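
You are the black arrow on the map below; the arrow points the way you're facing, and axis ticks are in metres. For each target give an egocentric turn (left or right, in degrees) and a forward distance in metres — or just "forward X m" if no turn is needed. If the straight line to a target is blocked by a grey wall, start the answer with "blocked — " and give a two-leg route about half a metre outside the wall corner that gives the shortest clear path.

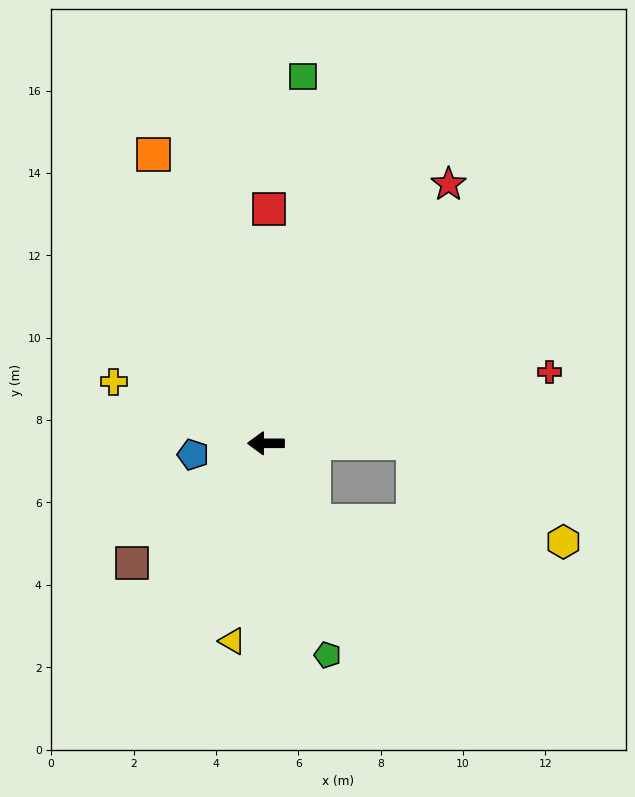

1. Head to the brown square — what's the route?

turn left 42°, forward 4.4 m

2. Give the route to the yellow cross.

turn right 22°, forward 4.0 m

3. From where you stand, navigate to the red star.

turn right 125°, forward 7.7 m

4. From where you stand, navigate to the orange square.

turn right 69°, forward 7.5 m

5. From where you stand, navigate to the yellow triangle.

turn left 80°, forward 4.9 m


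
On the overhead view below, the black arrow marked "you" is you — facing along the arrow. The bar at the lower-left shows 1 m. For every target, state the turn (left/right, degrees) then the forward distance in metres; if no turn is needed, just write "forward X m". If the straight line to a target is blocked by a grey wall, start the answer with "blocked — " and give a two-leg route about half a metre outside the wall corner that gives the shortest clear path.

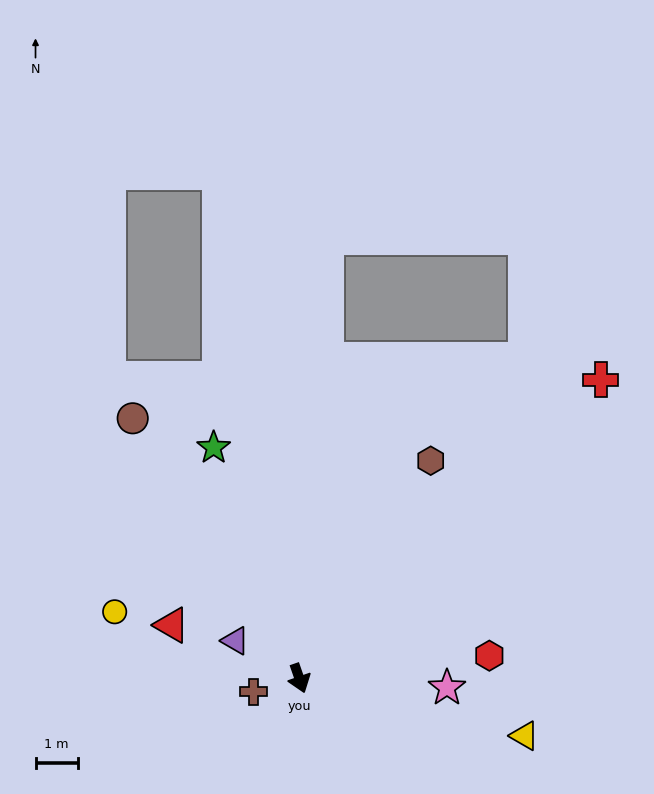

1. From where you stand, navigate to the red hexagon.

turn left 78°, forward 4.5 m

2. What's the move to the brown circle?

turn right 166°, forward 7.3 m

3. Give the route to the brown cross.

turn right 93°, forward 1.1 m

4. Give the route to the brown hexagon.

turn left 130°, forward 6.0 m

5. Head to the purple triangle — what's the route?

turn right 139°, forward 1.8 m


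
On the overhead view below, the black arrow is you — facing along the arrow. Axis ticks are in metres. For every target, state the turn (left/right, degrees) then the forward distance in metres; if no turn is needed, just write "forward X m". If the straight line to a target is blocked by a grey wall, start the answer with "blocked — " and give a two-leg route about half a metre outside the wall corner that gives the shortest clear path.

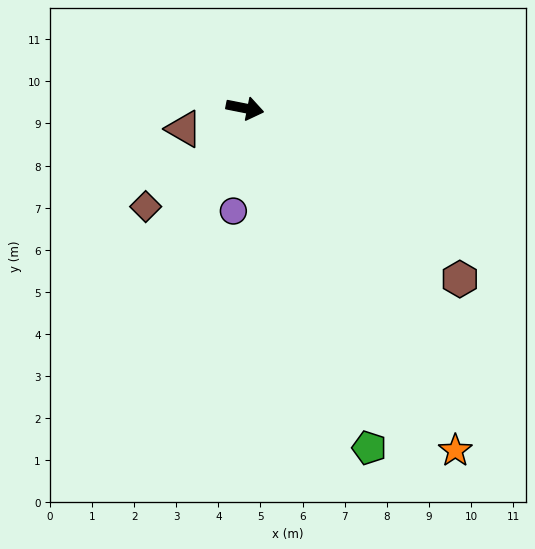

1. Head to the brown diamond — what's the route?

turn right 124°, forward 3.3 m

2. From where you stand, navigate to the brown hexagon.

turn right 27°, forward 6.5 m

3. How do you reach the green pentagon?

turn right 59°, forward 8.6 m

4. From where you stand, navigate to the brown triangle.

turn right 150°, forward 1.5 m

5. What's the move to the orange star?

turn right 47°, forward 9.5 m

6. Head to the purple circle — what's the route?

turn right 85°, forward 2.5 m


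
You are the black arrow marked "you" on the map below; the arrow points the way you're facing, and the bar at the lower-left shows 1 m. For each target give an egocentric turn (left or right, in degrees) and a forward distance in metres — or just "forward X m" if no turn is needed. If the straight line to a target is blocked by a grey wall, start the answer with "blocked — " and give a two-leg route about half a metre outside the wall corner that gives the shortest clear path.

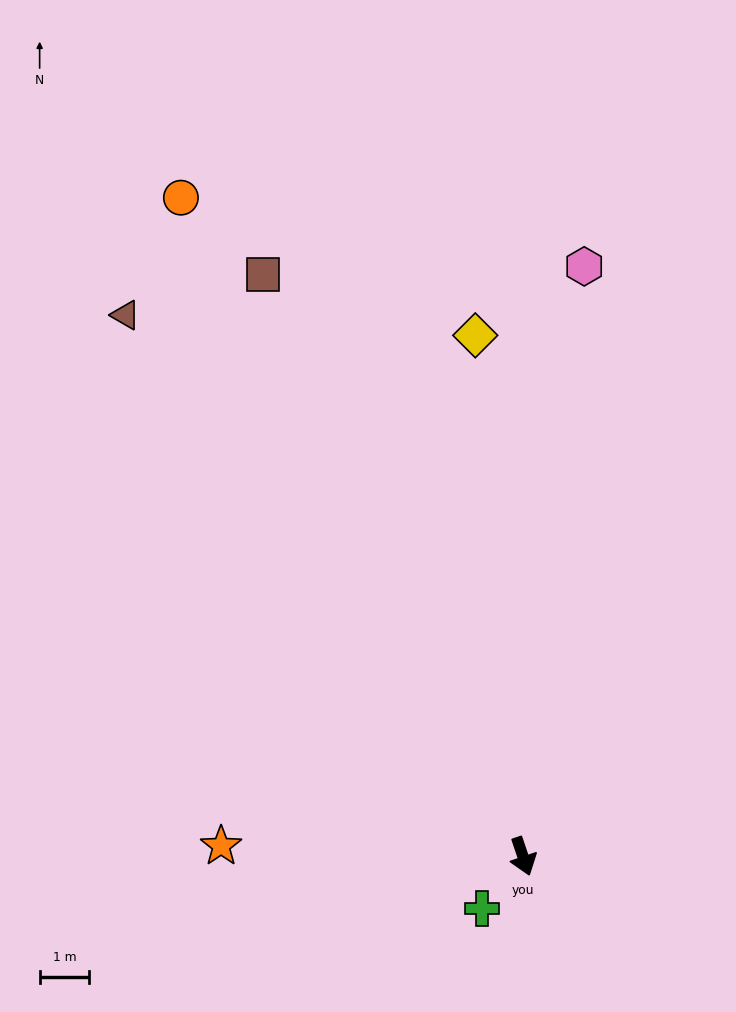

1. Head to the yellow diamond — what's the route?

turn left 167°, forward 10.5 m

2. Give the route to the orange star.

turn right 111°, forward 6.1 m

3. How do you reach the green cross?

turn right 57°, forward 1.3 m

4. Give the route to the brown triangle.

turn right 162°, forward 13.5 m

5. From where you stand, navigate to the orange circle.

turn right 171°, forward 14.9 m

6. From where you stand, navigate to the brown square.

turn right 175°, forward 12.8 m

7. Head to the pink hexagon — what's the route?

turn left 155°, forward 11.9 m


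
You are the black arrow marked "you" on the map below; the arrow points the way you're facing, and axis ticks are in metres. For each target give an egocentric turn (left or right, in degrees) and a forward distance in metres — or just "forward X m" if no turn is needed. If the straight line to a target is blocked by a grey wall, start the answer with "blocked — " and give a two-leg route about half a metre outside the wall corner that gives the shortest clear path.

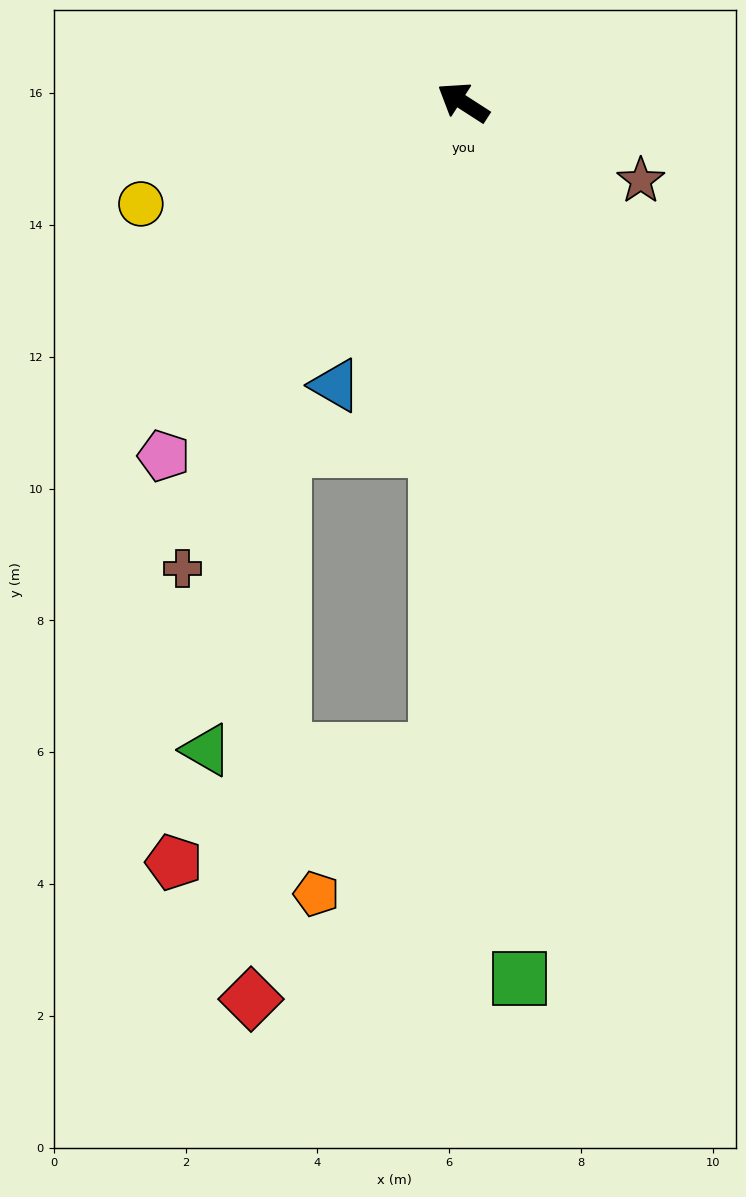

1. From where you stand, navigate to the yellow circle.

turn left 50°, forward 5.1 m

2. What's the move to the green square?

turn left 127°, forward 13.3 m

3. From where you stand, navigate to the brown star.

turn right 171°, forward 2.9 m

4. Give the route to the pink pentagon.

turn left 83°, forward 7.0 m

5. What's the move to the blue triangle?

turn left 99°, forward 4.7 m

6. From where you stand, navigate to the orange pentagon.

blocked — turn left 120°, forward 9.8 m, then turn right 37°, forward 2.8 m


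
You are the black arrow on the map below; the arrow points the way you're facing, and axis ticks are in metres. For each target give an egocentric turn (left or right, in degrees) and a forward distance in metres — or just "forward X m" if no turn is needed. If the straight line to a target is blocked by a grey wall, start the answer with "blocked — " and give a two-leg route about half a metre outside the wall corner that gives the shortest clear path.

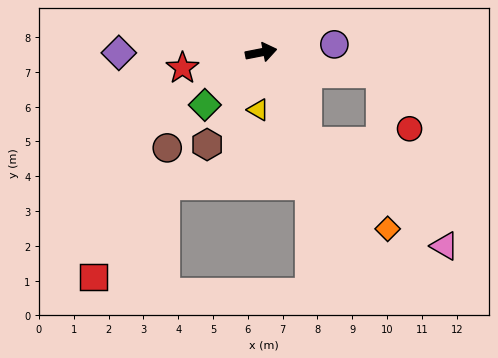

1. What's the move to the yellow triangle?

turn right 104°, forward 1.7 m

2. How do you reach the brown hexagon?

turn right 131°, forward 3.1 m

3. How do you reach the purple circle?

turn right 5°, forward 2.1 m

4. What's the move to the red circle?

blocked — turn right 21°, forward 3.5 m, then turn right 52°, forward 1.8 m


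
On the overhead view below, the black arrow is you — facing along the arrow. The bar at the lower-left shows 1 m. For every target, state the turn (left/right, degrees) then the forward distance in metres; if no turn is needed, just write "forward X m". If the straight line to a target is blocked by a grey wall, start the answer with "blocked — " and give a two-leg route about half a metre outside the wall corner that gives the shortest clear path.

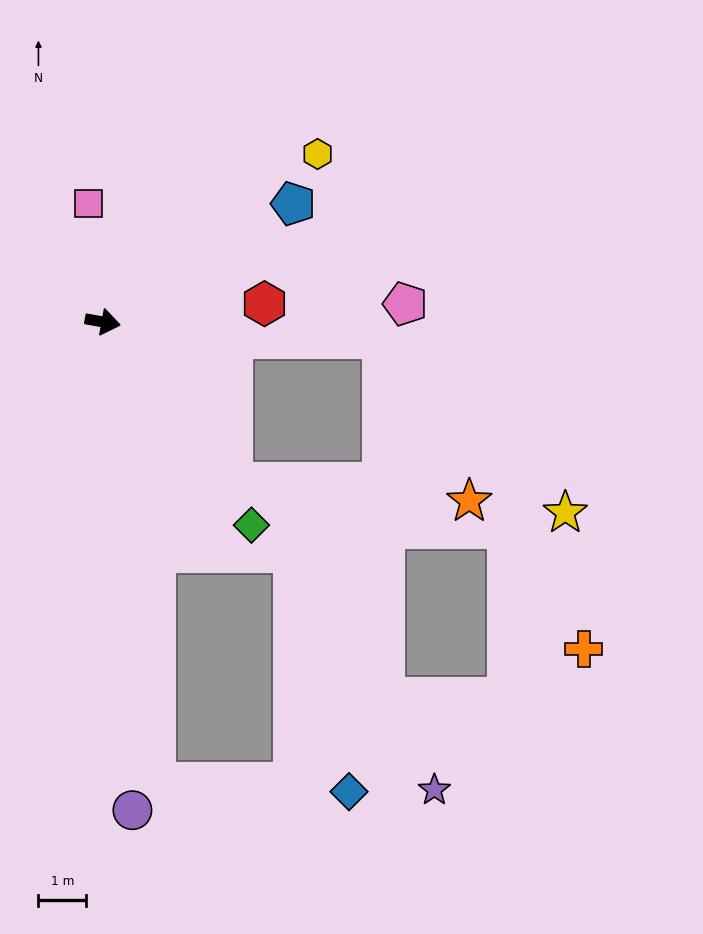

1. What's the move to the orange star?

blocked — turn right 41°, forward 4.3 m, then turn left 47°, forward 5.0 m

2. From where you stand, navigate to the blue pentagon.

turn left 42°, forward 4.7 m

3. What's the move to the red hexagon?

turn left 17°, forward 3.4 m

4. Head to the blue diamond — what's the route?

blocked — turn right 73°, forward 9.7 m, then turn left 81°, forward 4.1 m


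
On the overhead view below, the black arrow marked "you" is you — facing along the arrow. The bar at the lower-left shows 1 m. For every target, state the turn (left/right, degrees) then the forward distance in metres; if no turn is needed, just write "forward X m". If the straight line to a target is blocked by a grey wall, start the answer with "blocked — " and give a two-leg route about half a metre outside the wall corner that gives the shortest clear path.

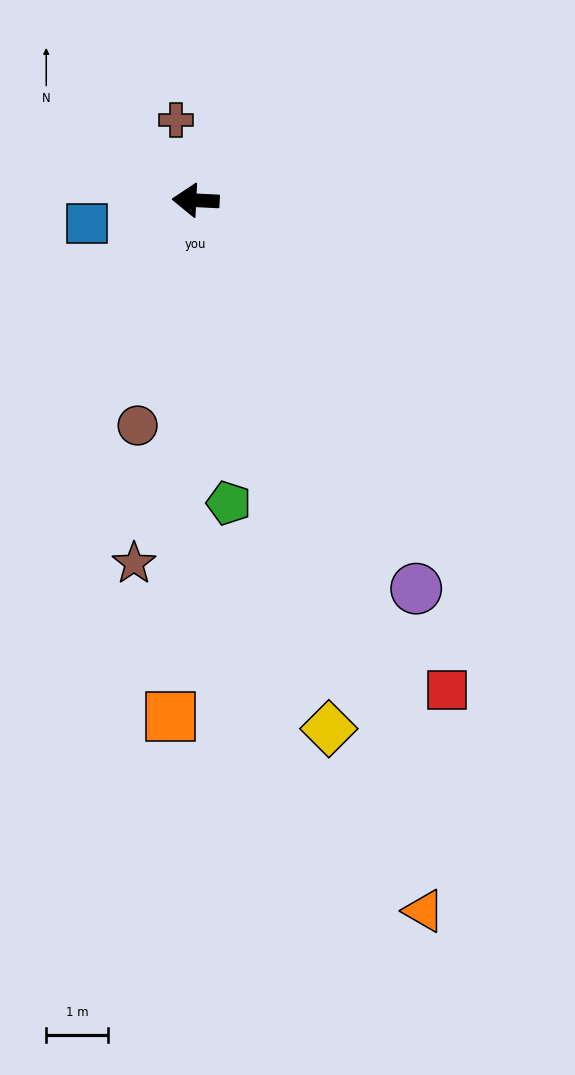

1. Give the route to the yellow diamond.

turn left 107°, forward 8.8 m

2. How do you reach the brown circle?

turn left 78°, forward 3.8 m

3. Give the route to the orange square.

turn left 90°, forward 8.4 m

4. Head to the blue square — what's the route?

turn left 15°, forward 1.8 m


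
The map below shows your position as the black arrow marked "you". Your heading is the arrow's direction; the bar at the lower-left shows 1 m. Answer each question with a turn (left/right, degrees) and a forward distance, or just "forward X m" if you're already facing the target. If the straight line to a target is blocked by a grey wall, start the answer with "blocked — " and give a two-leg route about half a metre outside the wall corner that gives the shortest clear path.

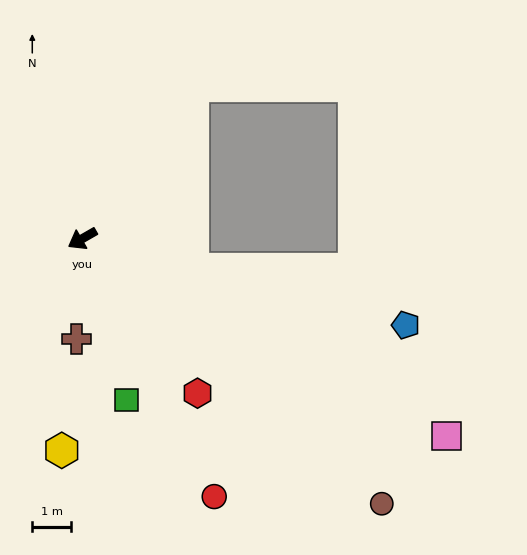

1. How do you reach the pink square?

turn left 122°, forward 10.8 m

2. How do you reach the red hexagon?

turn left 97°, forward 5.0 m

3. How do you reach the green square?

turn left 75°, forward 4.3 m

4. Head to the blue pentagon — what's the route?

turn left 135°, forward 8.7 m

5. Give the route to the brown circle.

turn left 109°, forward 10.4 m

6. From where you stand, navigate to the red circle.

turn left 87°, forward 7.5 m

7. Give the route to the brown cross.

turn left 57°, forward 2.6 m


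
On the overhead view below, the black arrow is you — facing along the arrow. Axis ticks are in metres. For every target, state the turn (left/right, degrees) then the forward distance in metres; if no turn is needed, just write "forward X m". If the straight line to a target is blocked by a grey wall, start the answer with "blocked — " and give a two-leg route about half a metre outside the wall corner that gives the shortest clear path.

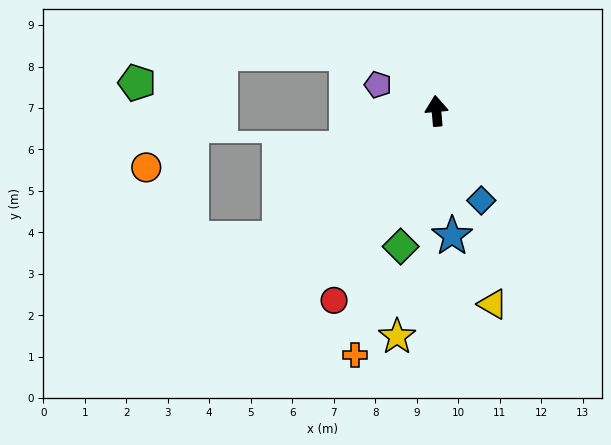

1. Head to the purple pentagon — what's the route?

turn left 61°, forward 1.5 m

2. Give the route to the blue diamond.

turn right 158°, forward 2.4 m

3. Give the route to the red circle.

turn left 147°, forward 5.2 m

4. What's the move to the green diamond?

turn left 160°, forward 3.4 m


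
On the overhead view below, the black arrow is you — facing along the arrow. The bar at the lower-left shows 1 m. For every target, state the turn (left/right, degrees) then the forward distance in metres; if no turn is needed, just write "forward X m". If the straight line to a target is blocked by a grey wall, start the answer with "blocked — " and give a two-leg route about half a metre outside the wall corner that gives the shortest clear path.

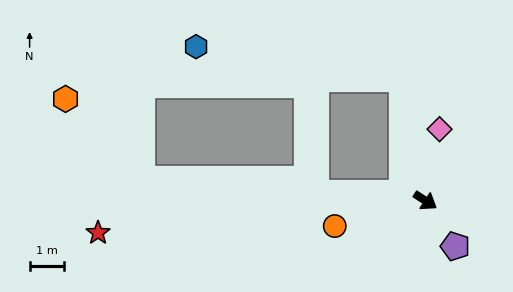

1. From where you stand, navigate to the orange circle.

turn right 131°, forward 2.8 m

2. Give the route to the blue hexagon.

blocked — turn left 133°, forward 3.7 m, then turn left 72°, forward 6.1 m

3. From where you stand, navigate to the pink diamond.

turn left 112°, forward 2.1 m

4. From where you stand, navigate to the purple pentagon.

turn right 24°, forward 1.6 m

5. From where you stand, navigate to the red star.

turn right 141°, forward 9.6 m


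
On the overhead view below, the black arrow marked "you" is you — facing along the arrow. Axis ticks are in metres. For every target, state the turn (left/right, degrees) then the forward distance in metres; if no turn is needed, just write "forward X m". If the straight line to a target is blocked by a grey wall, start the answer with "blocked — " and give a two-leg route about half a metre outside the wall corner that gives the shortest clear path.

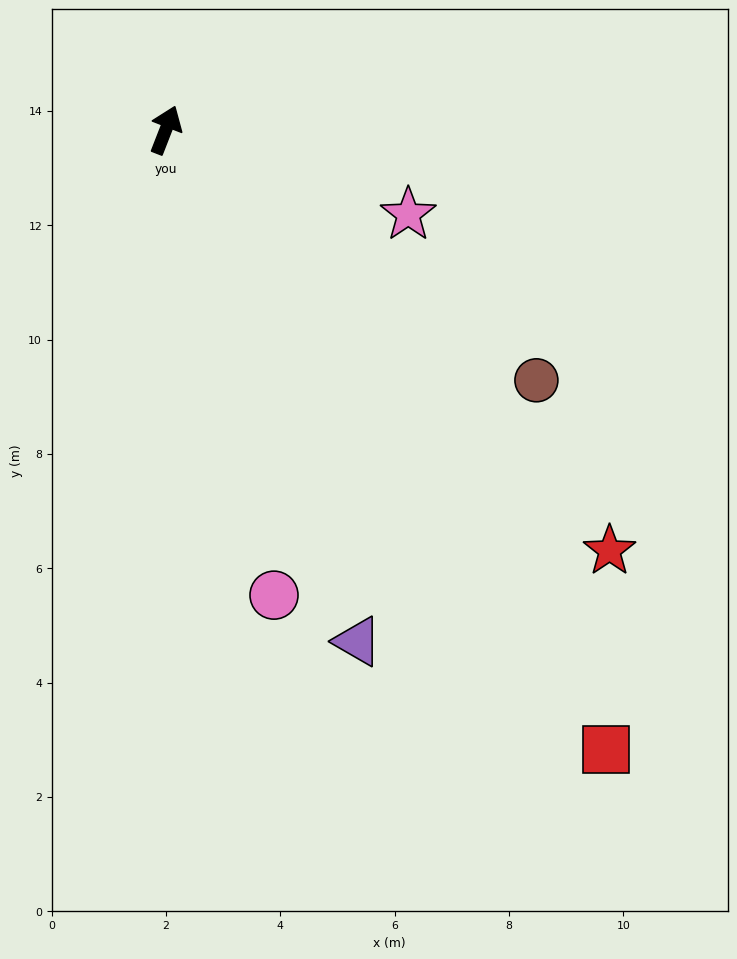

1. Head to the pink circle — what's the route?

turn right 146°, forward 8.4 m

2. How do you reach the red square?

turn right 123°, forward 13.3 m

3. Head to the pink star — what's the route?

turn right 88°, forward 4.5 m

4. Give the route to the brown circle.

turn right 103°, forward 7.8 m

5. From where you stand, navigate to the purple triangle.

turn right 138°, forward 9.6 m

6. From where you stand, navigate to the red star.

turn right 112°, forward 10.7 m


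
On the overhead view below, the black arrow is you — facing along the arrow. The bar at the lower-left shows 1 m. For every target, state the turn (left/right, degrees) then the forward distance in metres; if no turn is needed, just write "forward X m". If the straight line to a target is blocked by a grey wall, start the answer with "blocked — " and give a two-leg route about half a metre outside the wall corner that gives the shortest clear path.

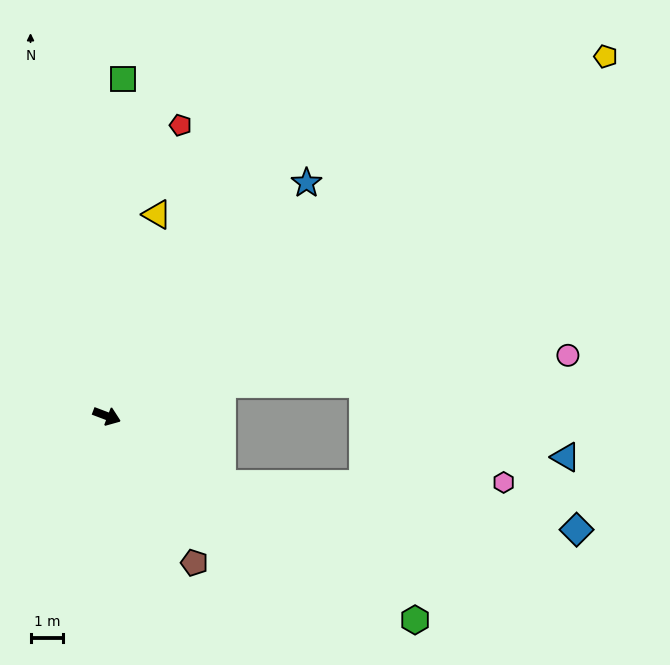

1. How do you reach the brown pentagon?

turn right 38°, forward 5.2 m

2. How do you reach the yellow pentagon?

turn left 57°, forward 18.9 m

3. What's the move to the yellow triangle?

turn left 97°, forward 6.4 m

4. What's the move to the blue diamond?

blocked — turn right 10°, forward 4.1 m, then turn left 23°, forward 11.0 m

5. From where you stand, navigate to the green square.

turn left 108°, forward 10.4 m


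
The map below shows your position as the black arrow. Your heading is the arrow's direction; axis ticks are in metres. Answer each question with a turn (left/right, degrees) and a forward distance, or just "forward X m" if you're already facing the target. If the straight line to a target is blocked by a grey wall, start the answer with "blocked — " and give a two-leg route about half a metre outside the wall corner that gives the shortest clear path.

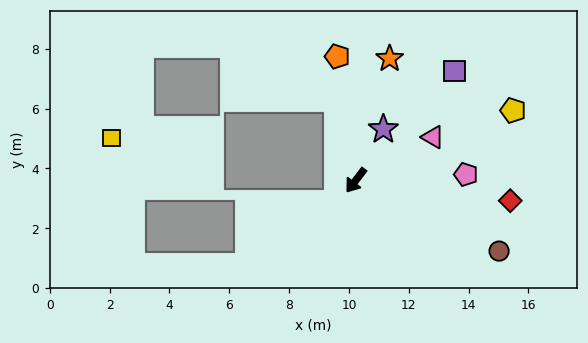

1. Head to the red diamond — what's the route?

turn left 120°, forward 5.2 m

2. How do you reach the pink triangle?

turn left 157°, forward 3.0 m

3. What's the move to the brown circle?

turn left 101°, forward 5.3 m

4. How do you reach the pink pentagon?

turn left 130°, forward 3.7 m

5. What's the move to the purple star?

turn right 171°, forward 1.9 m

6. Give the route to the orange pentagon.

turn right 134°, forward 4.2 m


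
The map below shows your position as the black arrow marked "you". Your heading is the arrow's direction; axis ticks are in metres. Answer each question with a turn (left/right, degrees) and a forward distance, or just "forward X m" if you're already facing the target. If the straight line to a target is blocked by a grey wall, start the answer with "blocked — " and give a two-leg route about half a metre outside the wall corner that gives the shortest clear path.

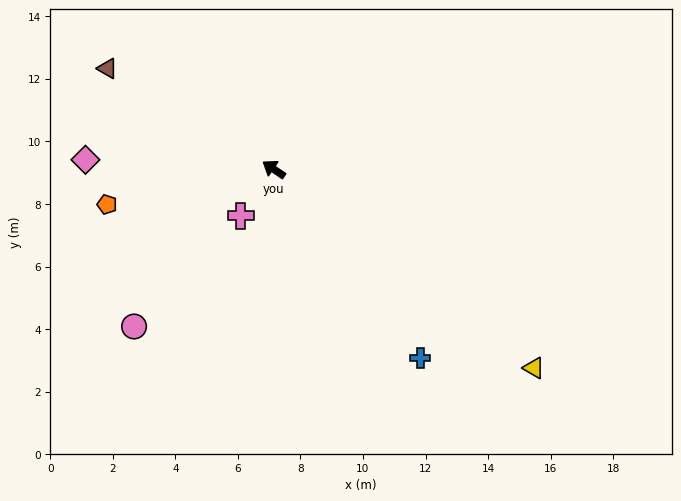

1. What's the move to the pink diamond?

turn left 31°, forward 6.0 m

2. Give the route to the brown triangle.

turn left 3°, forward 6.2 m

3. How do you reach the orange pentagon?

turn left 46°, forward 5.4 m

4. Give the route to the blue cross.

turn left 162°, forward 7.6 m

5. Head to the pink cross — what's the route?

turn left 89°, forward 1.8 m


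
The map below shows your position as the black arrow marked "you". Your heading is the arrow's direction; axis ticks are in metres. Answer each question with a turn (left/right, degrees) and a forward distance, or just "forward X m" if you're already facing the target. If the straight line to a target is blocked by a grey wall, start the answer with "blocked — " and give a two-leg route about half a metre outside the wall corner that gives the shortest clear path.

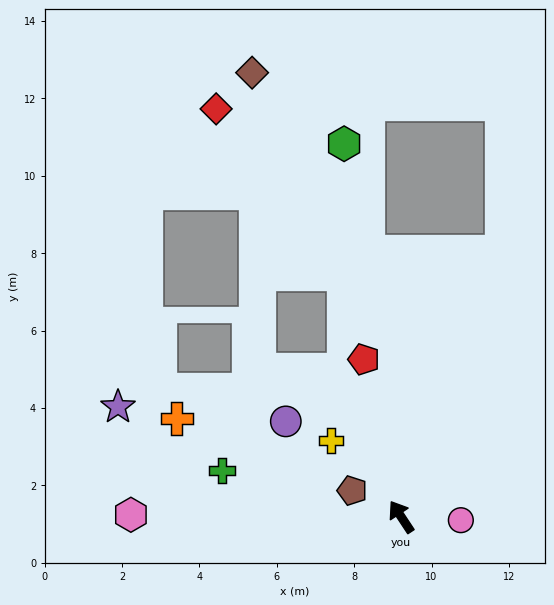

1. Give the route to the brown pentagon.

turn left 28°, forward 1.4 m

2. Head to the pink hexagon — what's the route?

turn left 56°, forward 7.0 m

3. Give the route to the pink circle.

turn right 127°, forward 1.5 m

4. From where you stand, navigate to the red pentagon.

turn right 20°, forward 4.2 m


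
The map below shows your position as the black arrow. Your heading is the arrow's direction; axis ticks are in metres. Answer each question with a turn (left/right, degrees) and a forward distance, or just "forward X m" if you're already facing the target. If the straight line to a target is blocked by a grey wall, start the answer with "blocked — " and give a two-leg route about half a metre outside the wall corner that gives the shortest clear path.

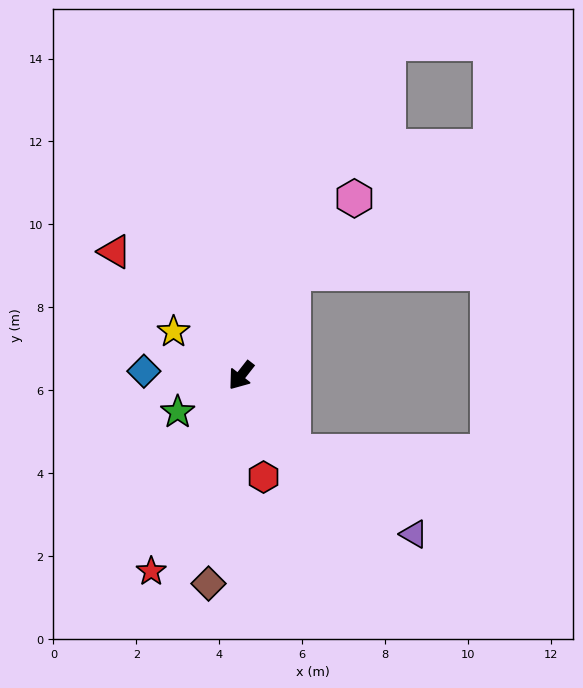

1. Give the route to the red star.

turn left 13°, forward 5.2 m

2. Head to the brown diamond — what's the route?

turn left 29°, forward 5.1 m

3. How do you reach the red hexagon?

turn left 51°, forward 2.5 m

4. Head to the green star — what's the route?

turn right 22°, forward 1.8 m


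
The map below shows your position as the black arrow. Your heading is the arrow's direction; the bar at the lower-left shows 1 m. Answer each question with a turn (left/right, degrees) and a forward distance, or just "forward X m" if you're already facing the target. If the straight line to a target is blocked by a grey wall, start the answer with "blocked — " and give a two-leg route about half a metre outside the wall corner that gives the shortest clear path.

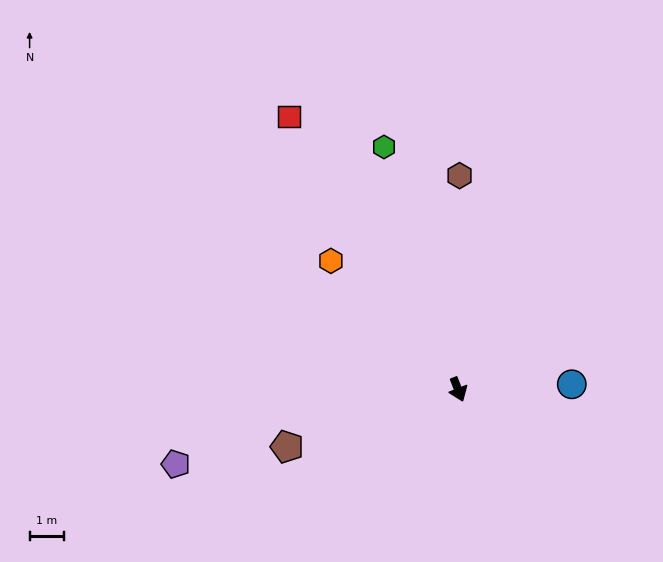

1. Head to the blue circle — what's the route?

turn left 71°, forward 3.3 m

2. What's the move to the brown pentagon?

turn right 93°, forward 5.2 m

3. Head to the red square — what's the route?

turn right 170°, forward 9.3 m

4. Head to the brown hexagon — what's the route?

turn left 158°, forward 6.2 m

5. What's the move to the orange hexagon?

turn right 157°, forward 5.2 m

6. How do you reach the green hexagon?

turn left 176°, forward 7.3 m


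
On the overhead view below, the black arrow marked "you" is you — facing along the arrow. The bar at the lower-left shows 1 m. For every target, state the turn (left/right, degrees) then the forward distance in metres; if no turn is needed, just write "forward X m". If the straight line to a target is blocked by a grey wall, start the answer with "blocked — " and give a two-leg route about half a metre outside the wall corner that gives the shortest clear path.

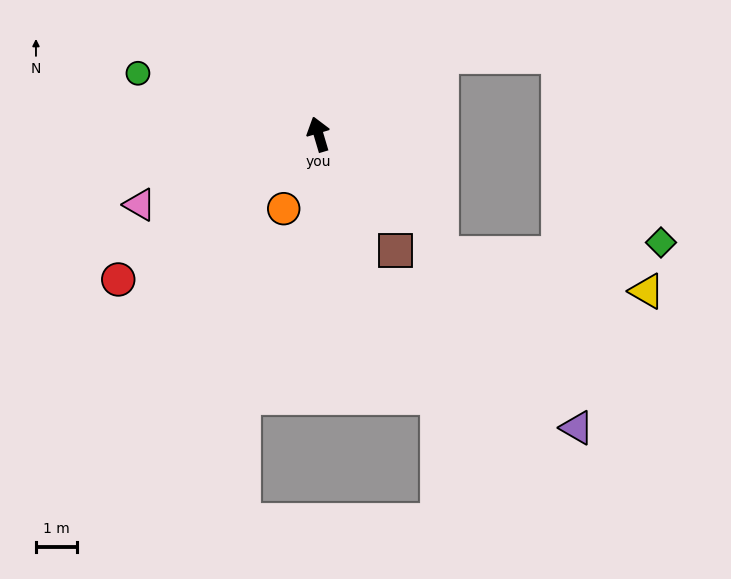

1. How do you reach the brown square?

turn right 163°, forward 3.4 m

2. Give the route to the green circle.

turn left 55°, forward 4.6 m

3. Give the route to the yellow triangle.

blocked — turn right 150°, forward 4.1 m, then turn left 33°, forward 5.0 m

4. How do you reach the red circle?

turn left 109°, forward 6.0 m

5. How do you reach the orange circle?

turn left 138°, forward 2.0 m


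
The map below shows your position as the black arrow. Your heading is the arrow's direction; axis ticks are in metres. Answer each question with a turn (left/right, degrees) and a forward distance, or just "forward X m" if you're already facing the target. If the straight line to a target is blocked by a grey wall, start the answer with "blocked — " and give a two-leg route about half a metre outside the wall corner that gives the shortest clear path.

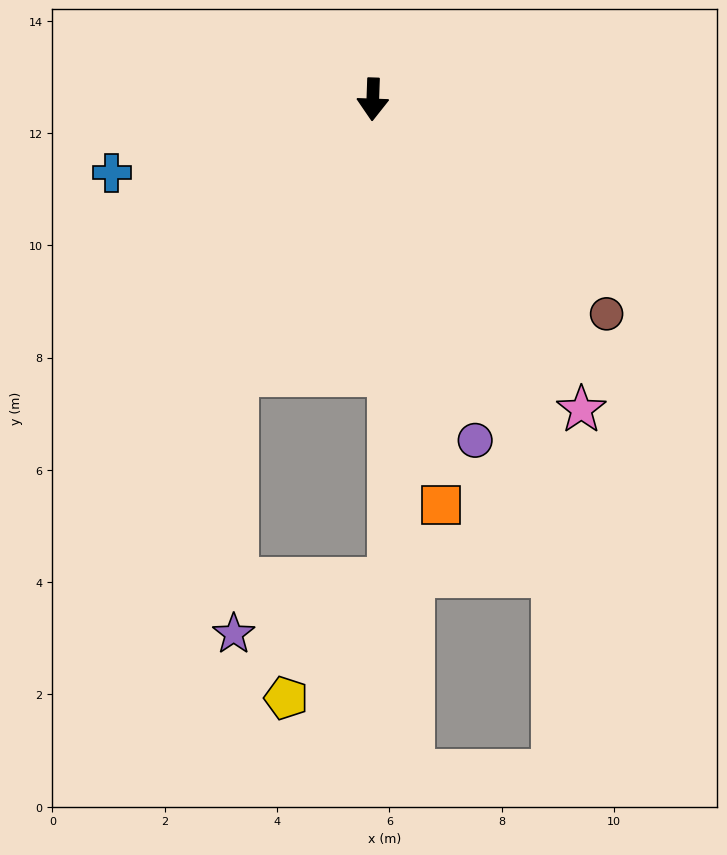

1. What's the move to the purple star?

blocked — turn right 25°, forward 5.5 m, then turn left 27°, forward 4.7 m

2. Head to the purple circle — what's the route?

turn left 19°, forward 6.3 m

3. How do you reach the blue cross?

turn right 72°, forward 4.8 m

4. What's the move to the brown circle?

turn left 49°, forward 5.6 m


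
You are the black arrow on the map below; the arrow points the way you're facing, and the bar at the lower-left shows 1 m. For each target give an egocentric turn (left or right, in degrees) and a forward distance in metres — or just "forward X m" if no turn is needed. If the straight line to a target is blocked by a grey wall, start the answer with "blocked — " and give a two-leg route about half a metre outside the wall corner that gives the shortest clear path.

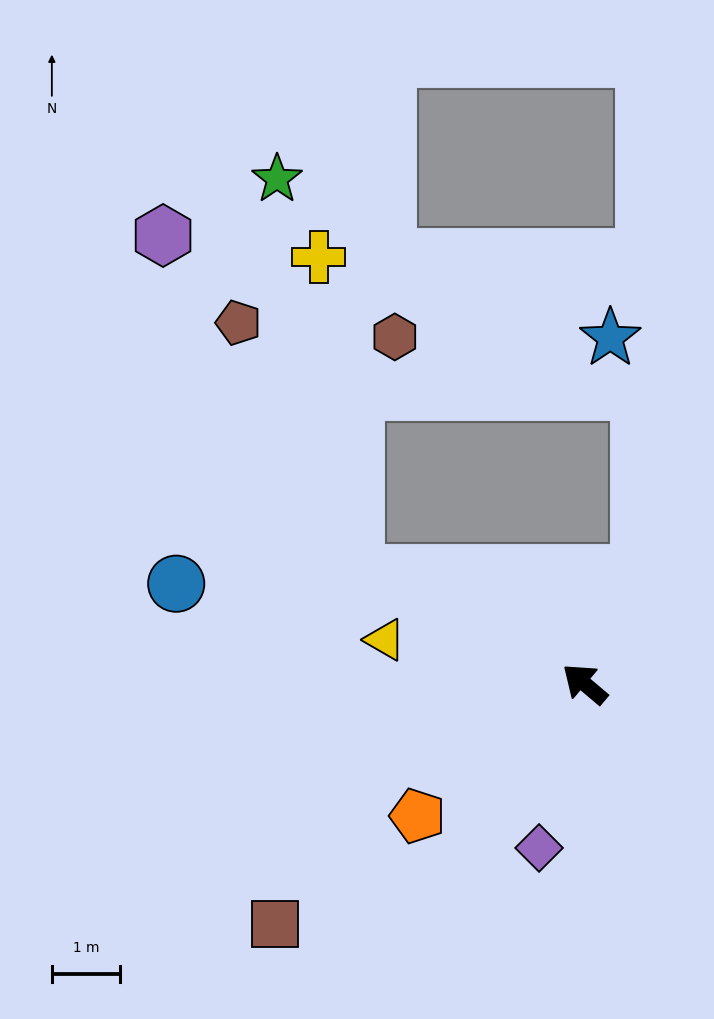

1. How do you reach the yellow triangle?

turn left 28°, forward 3.0 m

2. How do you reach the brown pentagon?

blocked — turn left 15°, forward 3.7 m, then turn right 40°, forward 4.1 m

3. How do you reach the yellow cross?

blocked — turn left 15°, forward 3.7 m, then turn right 58°, forward 4.7 m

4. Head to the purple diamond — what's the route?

turn left 115°, forward 2.5 m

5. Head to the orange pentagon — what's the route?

turn left 79°, forward 3.1 m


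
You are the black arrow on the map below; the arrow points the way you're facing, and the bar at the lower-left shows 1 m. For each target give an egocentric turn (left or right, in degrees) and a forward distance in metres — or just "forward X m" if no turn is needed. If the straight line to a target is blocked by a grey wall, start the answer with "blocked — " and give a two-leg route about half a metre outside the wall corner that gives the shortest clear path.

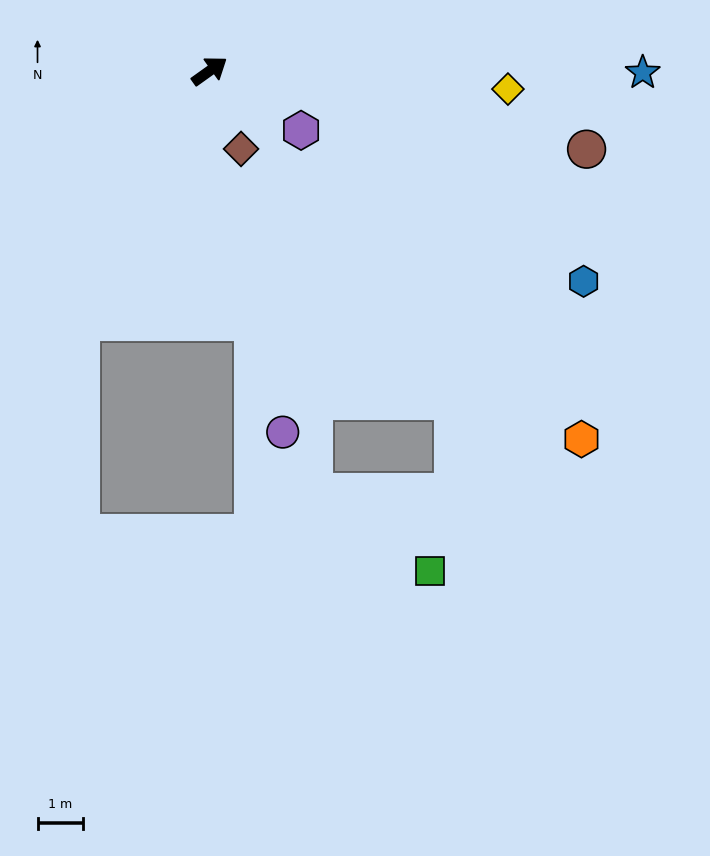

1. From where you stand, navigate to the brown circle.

turn right 47°, forward 8.4 m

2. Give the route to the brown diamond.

turn right 104°, forward 1.8 m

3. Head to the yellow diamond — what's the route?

turn right 39°, forward 6.5 m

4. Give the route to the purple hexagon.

turn right 69°, forward 2.4 m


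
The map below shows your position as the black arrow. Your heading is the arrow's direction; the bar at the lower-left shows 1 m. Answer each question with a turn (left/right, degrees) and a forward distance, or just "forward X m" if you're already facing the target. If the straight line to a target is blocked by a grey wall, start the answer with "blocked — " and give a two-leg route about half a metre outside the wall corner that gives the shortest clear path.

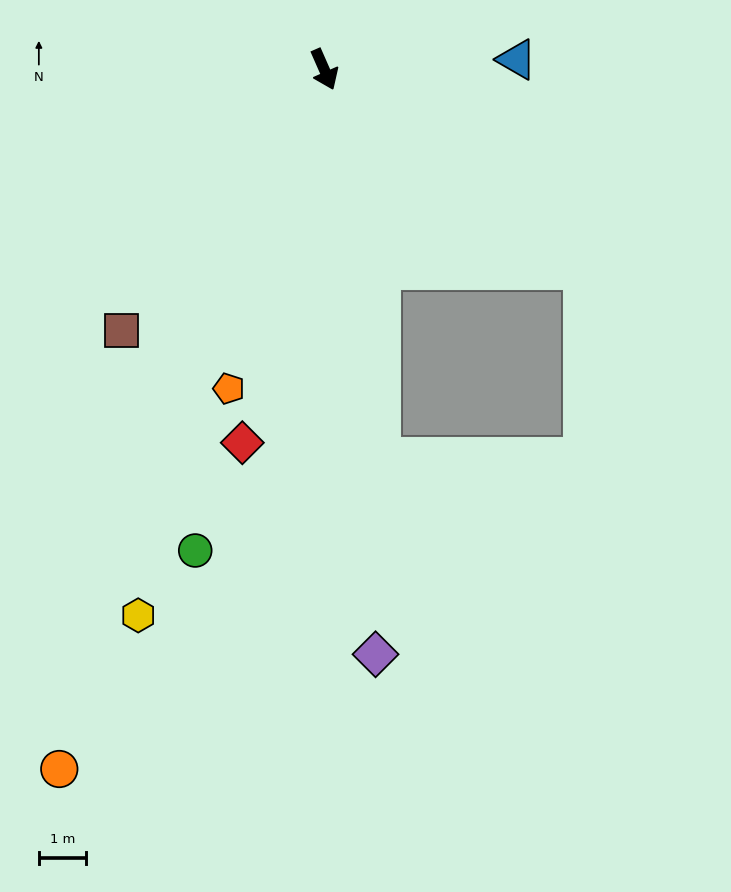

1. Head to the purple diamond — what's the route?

turn right 19°, forward 12.4 m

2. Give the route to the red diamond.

turn right 36°, forward 8.1 m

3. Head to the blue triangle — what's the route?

turn left 69°, forward 4.1 m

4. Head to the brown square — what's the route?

turn right 62°, forward 7.0 m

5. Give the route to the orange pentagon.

turn right 40°, forward 7.0 m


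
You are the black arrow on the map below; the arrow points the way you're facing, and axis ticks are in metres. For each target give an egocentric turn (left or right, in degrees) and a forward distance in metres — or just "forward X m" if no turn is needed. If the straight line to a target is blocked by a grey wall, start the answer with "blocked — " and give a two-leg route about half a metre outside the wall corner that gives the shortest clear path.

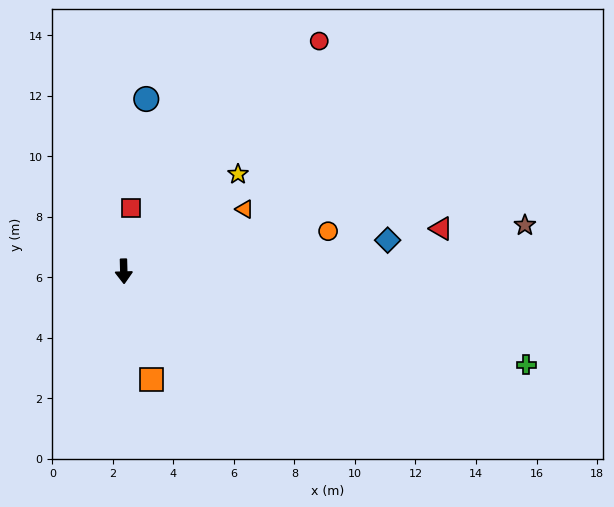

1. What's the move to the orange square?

turn left 13°, forward 3.7 m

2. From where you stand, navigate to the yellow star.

turn left 129°, forward 5.0 m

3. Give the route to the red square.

turn left 172°, forward 2.1 m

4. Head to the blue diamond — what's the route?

turn left 95°, forward 8.8 m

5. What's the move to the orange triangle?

turn left 116°, forward 4.5 m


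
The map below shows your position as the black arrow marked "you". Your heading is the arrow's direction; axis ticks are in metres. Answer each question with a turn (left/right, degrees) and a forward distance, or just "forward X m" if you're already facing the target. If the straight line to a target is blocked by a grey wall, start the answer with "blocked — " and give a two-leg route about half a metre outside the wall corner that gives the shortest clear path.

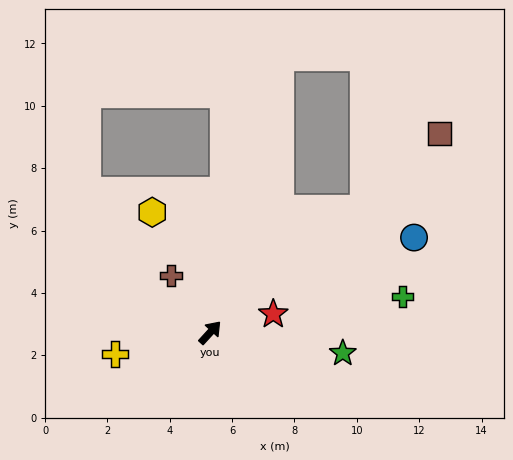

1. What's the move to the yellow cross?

turn left 145°, forward 3.1 m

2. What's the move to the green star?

turn right 56°, forward 4.3 m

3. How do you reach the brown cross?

turn left 77°, forward 2.2 m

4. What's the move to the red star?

turn right 31°, forward 2.1 m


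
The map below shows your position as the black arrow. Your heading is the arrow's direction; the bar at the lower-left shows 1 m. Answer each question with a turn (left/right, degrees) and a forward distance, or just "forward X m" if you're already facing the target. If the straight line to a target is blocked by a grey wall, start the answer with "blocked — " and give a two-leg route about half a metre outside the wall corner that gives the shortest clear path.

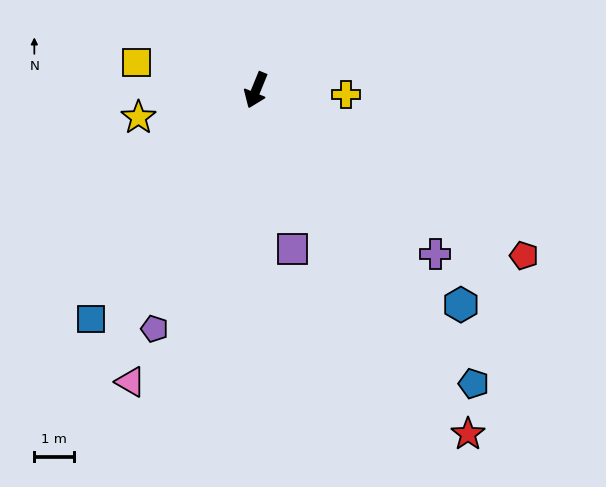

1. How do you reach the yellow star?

turn right 55°, forward 3.1 m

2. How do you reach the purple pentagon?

forward 6.6 m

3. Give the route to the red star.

turn left 54°, forward 10.3 m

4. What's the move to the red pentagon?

turn left 81°, forward 8.0 m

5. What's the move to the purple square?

turn left 35°, forward 4.1 m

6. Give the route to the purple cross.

turn left 70°, forward 6.2 m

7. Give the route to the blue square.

turn right 14°, forward 7.2 m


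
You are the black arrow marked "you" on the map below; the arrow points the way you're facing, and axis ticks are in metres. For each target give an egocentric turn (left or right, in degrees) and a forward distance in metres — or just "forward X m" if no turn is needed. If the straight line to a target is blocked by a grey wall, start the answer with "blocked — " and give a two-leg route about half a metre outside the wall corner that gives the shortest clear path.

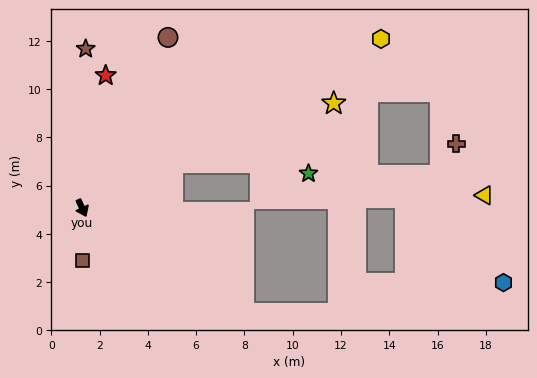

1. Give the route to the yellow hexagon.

turn left 94°, forward 14.2 m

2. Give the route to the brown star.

turn left 154°, forward 6.6 m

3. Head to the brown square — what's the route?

turn right 25°, forward 2.2 m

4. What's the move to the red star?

turn left 145°, forward 5.6 m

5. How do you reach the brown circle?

turn left 128°, forward 7.9 m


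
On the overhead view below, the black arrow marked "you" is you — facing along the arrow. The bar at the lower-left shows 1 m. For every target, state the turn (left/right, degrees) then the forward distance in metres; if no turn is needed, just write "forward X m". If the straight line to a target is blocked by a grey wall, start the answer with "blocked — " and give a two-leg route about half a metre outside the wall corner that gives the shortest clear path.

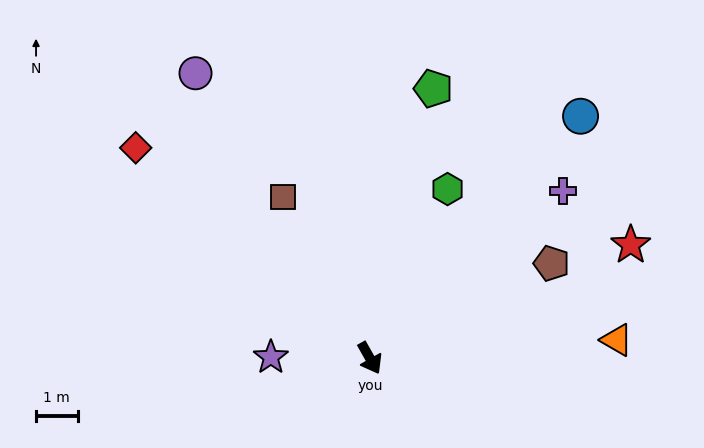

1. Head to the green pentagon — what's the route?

turn left 137°, forward 6.7 m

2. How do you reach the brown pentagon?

turn left 88°, forward 4.9 m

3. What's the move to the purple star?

turn right 120°, forward 2.4 m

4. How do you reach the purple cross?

turn left 101°, forward 6.1 m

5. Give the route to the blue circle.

turn left 110°, forward 7.7 m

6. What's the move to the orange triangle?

turn left 65°, forward 5.9 m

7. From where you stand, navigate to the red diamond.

turn right 161°, forward 7.6 m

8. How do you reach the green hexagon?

turn left 126°, forward 4.5 m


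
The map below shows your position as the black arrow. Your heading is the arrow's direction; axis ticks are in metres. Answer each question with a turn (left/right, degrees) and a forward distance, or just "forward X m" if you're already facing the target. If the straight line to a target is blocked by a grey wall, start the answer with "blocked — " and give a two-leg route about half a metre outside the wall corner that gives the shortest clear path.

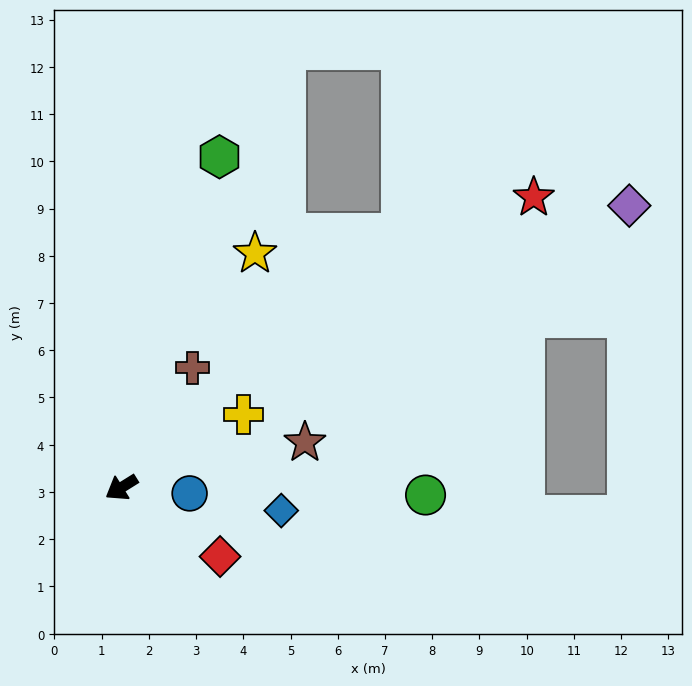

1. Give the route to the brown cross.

turn right 153°, forward 3.0 m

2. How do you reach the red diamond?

turn left 113°, forward 2.5 m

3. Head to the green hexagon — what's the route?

turn right 138°, forward 7.3 m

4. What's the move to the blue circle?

turn left 143°, forward 1.4 m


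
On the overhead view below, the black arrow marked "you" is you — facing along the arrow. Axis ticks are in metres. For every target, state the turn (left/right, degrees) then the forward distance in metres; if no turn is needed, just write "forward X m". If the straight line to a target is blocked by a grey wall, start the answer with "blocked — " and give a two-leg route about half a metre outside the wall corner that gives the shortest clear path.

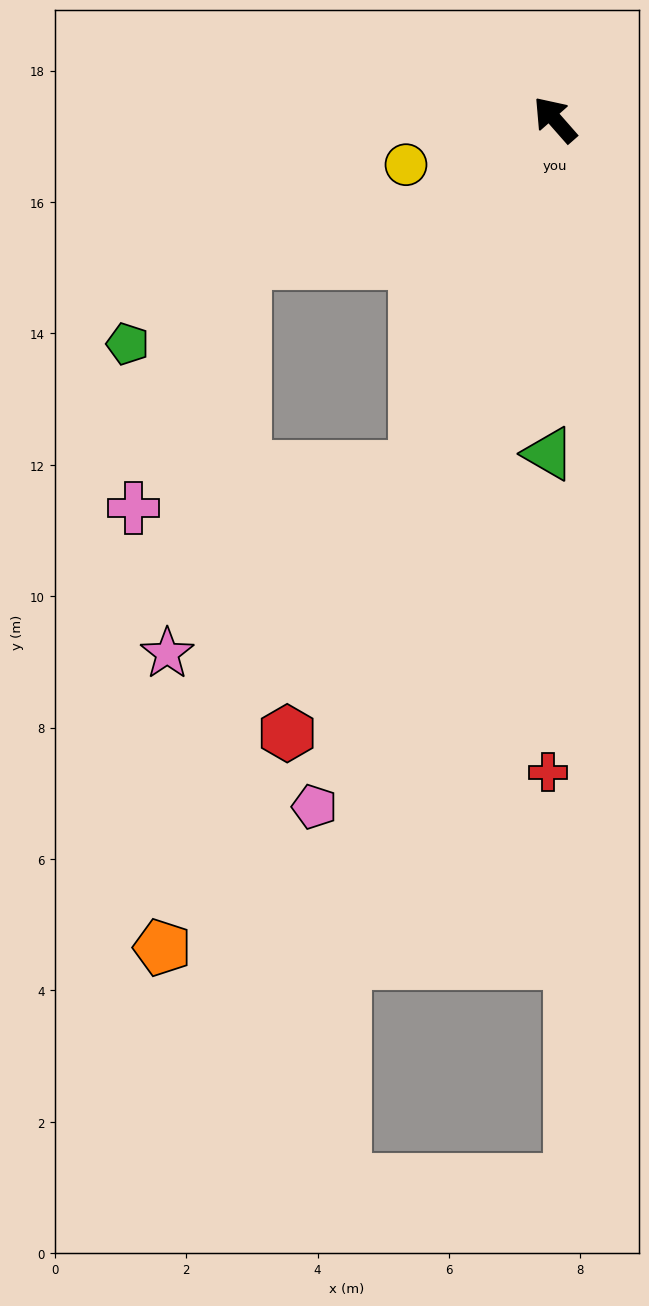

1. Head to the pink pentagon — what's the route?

turn left 119°, forward 11.1 m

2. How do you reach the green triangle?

turn left 138°, forward 5.1 m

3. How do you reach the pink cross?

blocked — turn left 117°, forward 5.7 m, then turn right 60°, forward 4.4 m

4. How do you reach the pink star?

blocked — turn left 117°, forward 5.7 m, then turn right 32°, forward 4.7 m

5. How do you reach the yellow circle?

turn left 66°, forward 2.4 m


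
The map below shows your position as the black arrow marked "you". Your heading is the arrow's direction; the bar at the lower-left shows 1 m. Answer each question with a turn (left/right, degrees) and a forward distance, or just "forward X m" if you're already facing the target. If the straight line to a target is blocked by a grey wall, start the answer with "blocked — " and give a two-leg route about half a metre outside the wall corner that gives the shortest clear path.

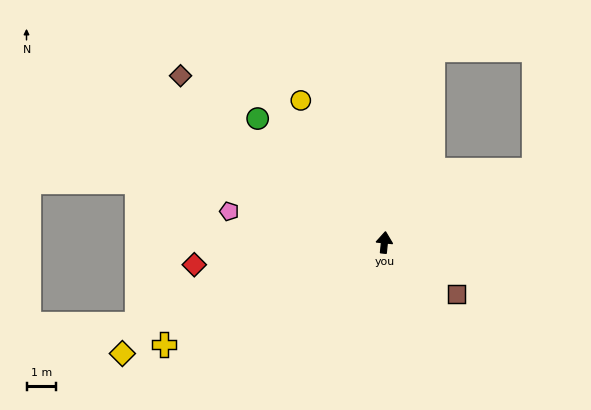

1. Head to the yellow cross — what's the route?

turn left 121°, forward 8.3 m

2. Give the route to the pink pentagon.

turn left 84°, forward 5.4 m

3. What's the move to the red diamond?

turn left 102°, forward 6.5 m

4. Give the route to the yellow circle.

turn left 36°, forward 5.6 m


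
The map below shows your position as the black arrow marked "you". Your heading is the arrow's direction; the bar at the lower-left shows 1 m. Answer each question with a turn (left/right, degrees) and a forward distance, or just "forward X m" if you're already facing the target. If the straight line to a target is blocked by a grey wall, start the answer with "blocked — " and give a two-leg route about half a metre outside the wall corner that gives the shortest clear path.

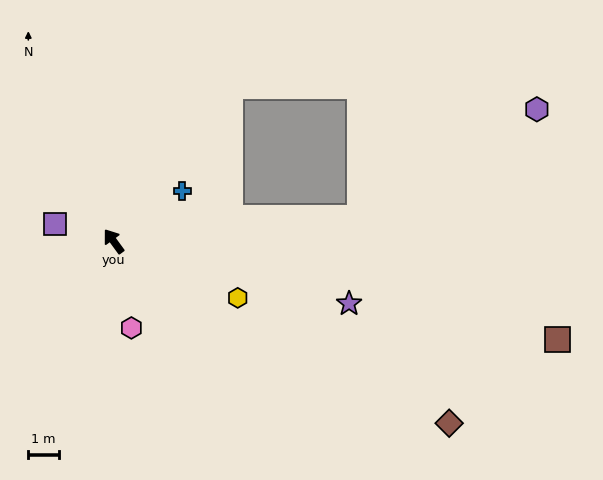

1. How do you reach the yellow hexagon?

turn right 151°, forward 4.5 m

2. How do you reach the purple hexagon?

blocked — turn right 121°, forward 8.2 m, then turn left 26°, forward 6.9 m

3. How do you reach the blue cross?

turn right 90°, forward 2.8 m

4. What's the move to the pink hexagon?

turn left 155°, forward 2.9 m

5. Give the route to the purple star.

turn right 141°, forward 8.1 m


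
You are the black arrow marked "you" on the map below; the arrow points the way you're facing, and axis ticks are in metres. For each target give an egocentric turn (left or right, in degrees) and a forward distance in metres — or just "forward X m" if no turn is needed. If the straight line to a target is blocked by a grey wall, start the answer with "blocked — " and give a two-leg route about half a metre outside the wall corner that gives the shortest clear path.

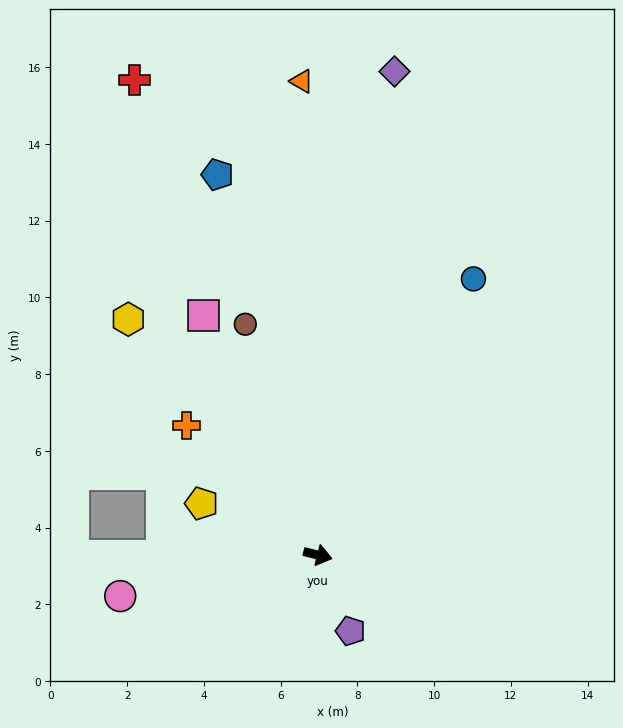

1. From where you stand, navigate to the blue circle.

turn left 75°, forward 8.3 m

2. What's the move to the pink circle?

turn right 154°, forward 5.3 m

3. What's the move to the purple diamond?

turn left 95°, forward 12.8 m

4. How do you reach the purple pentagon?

turn right 53°, forward 2.2 m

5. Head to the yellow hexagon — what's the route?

turn left 143°, forward 7.9 m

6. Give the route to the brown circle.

turn left 122°, forward 6.3 m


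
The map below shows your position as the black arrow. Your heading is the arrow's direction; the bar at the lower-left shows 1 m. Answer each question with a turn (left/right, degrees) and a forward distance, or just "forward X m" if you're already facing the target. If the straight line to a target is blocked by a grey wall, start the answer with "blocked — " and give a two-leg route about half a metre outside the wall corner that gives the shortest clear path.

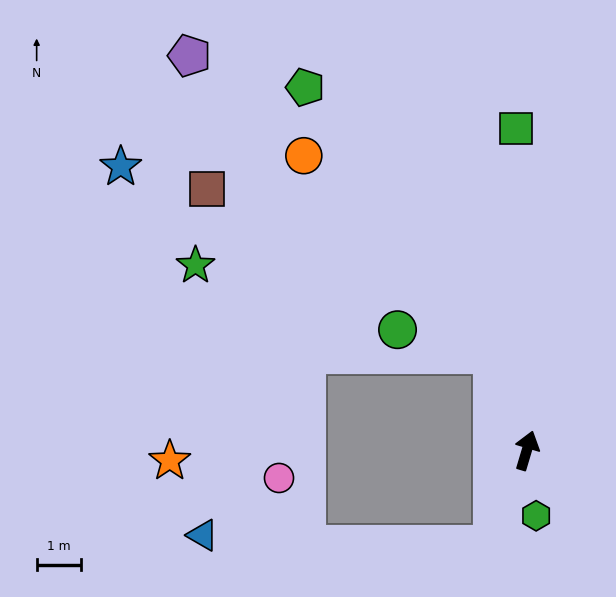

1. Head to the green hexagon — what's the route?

turn right 155°, forward 1.5 m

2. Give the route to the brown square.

blocked — turn left 37°, forward 2.3 m, then turn left 39°, forward 7.4 m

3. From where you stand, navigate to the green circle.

blocked — turn left 37°, forward 2.3 m, then turn left 54°, forward 2.2 m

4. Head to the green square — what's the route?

turn left 19°, forward 7.2 m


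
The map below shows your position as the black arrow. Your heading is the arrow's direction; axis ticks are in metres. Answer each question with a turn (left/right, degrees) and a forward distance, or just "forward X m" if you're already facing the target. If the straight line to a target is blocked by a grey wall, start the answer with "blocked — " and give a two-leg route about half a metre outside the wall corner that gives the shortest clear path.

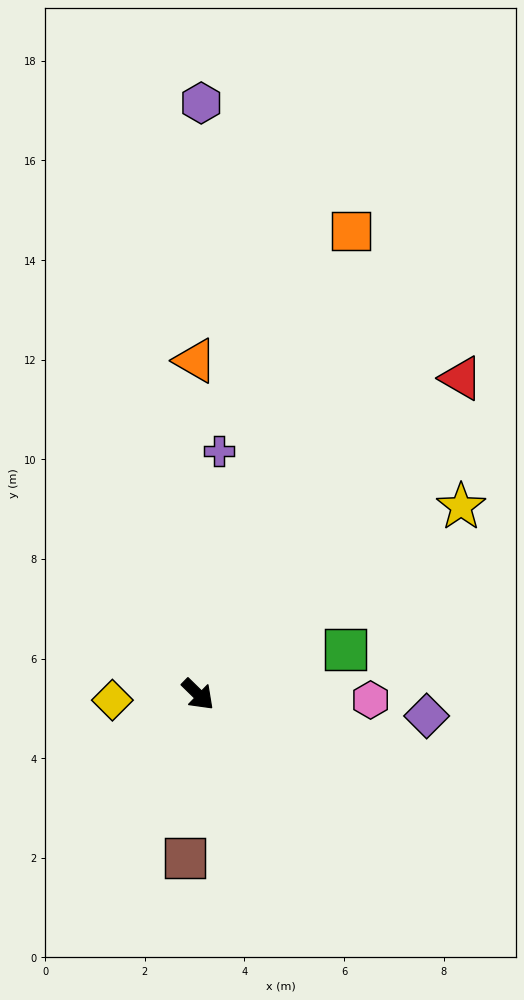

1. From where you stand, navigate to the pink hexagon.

turn left 43°, forward 3.5 m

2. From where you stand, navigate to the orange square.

turn left 116°, forward 9.8 m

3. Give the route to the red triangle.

turn left 95°, forward 8.3 m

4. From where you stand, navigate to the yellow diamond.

turn right 132°, forward 1.7 m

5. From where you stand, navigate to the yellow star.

turn left 80°, forward 6.5 m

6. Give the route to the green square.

turn left 61°, forward 3.1 m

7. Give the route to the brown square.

turn right 50°, forward 3.3 m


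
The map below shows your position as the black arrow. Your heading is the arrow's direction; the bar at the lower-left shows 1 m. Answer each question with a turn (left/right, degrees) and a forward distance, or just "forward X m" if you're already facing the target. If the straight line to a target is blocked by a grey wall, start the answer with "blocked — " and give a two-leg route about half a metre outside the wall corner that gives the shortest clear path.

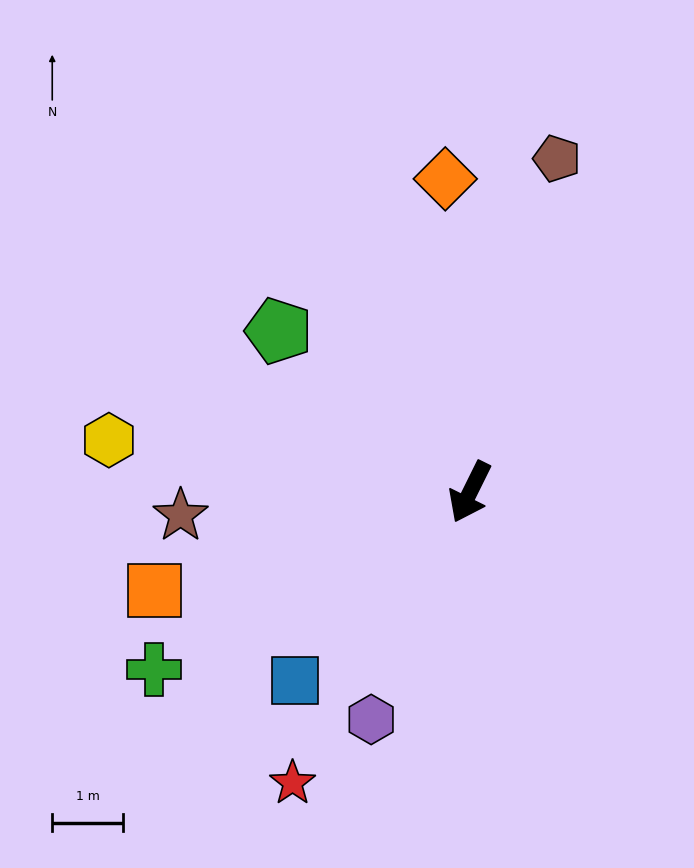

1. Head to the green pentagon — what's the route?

turn right 104°, forward 3.5 m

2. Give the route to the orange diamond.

turn right 149°, forward 4.5 m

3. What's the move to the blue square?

turn right 17°, forward 3.6 m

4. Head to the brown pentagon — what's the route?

turn right 168°, forward 4.9 m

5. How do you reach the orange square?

turn right 46°, forward 4.7 m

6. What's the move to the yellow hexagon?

turn right 72°, forward 5.2 m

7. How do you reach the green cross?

turn right 34°, forward 5.1 m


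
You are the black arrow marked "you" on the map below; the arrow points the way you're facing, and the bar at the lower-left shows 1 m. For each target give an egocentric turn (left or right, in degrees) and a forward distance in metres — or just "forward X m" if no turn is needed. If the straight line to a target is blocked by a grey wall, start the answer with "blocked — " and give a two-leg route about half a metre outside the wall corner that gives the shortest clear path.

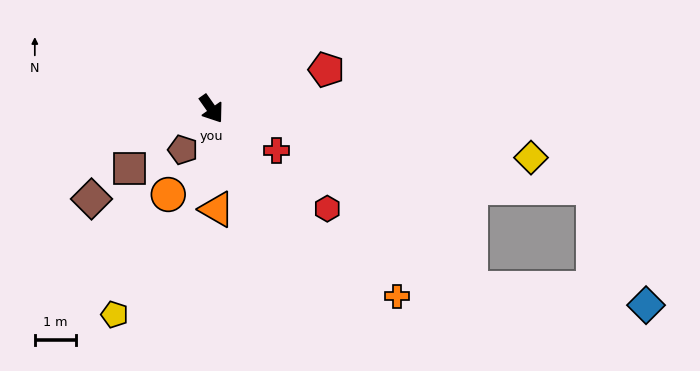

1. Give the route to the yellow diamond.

turn left 46°, forward 7.9 m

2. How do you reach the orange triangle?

turn right 32°, forward 2.5 m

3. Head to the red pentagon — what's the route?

turn left 74°, forward 3.0 m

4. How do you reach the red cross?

turn left 22°, forward 1.9 m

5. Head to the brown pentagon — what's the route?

turn right 70°, forward 1.2 m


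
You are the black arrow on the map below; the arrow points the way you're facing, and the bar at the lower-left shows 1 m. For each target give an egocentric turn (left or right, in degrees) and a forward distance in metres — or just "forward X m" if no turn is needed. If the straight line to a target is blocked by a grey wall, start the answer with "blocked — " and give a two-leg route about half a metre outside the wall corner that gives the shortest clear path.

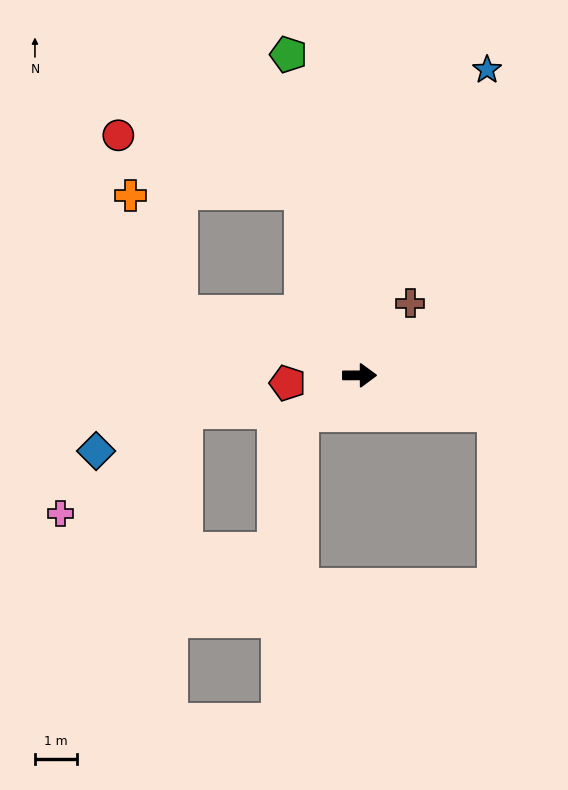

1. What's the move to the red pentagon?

turn right 174°, forward 1.7 m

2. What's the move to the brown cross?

turn left 55°, forward 2.1 m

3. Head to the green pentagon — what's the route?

turn left 102°, forward 7.8 m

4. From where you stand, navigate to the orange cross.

blocked — turn left 161°, forward 4.5 m, then turn right 48°, forward 3.0 m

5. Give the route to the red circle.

blocked — turn left 107°, forward 4.6 m, then turn left 56°, forward 4.6 m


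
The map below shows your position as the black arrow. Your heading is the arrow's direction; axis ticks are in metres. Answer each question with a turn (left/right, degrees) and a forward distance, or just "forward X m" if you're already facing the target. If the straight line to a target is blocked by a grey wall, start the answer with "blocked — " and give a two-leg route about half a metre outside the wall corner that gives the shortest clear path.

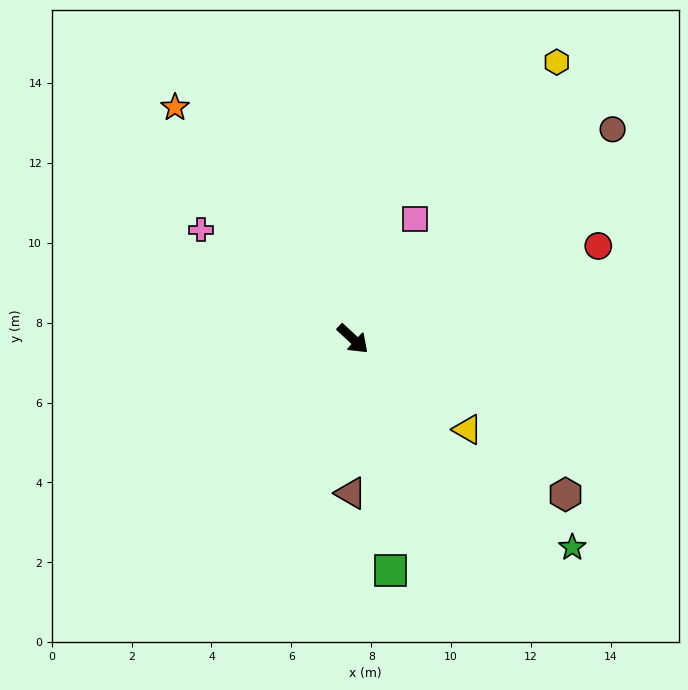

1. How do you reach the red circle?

turn left 64°, forward 6.6 m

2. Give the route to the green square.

turn right 38°, forward 5.9 m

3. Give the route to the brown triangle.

turn right 48°, forward 3.9 m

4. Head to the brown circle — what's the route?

turn left 82°, forward 8.4 m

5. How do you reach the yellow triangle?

turn left 4°, forward 3.7 m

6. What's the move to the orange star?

turn left 170°, forward 7.3 m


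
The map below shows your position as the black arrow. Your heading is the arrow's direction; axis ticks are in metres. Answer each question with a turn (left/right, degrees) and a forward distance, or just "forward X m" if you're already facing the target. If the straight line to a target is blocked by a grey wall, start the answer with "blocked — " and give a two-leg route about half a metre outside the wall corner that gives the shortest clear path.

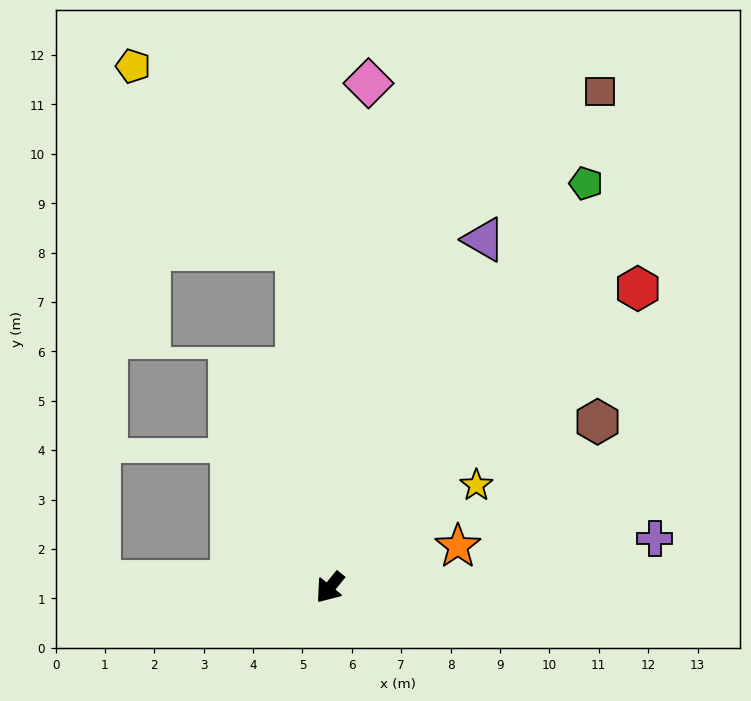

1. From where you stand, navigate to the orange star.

turn left 147°, forward 2.7 m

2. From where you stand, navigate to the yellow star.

turn left 164°, forward 3.6 m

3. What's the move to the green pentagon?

turn right 173°, forward 9.7 m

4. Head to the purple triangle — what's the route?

turn right 165°, forward 7.7 m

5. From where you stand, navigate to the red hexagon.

turn left 173°, forward 8.7 m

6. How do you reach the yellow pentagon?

blocked — turn right 135°, forward 6.9 m, then turn left 36°, forward 5.0 m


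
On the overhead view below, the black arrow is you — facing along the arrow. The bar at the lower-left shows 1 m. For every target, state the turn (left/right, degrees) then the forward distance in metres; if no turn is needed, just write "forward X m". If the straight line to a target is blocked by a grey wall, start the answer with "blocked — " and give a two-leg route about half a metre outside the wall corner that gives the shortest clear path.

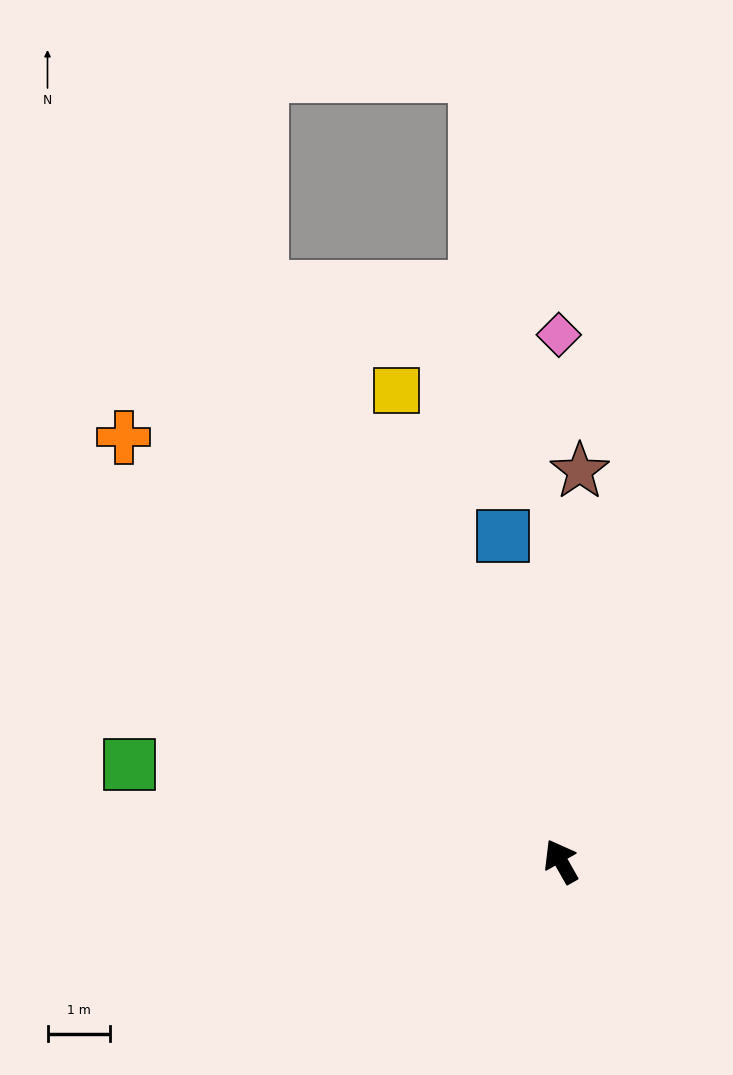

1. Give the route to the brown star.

turn right 32°, forward 6.2 m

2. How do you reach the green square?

turn left 48°, forward 7.1 m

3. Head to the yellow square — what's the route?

turn right 10°, forward 8.0 m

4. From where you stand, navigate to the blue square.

turn right 19°, forward 5.3 m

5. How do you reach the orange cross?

turn left 16°, forward 9.7 m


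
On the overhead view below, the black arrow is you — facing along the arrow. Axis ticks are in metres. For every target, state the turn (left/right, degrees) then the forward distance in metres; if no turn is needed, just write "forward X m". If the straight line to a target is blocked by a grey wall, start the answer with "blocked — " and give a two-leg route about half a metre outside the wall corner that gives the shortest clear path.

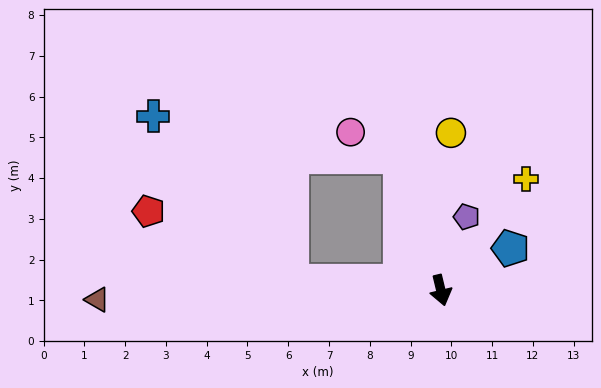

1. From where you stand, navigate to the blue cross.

blocked — turn right 107°, forward 3.7 m, then turn right 46°, forward 5.3 m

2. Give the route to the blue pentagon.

turn left 108°, forward 2.0 m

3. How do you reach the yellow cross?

turn left 129°, forward 3.4 m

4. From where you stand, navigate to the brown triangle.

turn right 102°, forward 8.4 m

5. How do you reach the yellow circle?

turn left 163°, forward 3.9 m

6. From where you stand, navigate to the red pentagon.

blocked — turn right 107°, forward 3.7 m, then turn right 22°, forward 3.9 m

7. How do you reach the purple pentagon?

turn left 147°, forward 1.9 m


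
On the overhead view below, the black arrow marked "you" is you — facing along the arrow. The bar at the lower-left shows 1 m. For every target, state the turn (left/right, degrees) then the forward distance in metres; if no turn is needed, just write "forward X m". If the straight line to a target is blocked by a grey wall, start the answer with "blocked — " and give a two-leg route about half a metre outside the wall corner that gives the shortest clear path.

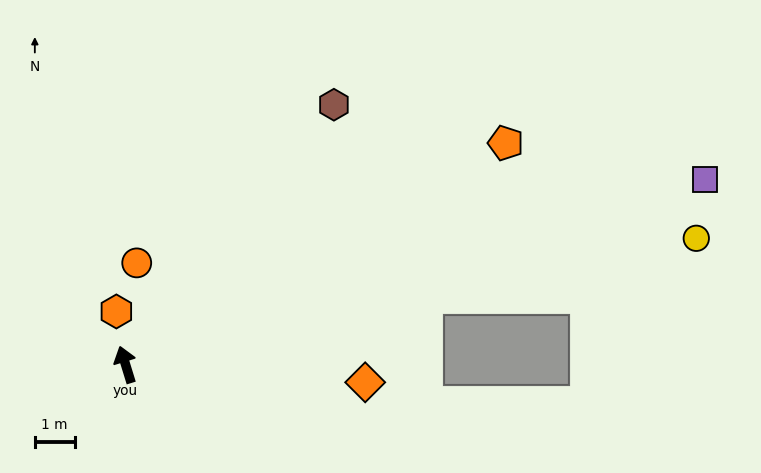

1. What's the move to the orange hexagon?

turn right 7°, forward 1.4 m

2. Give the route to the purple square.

turn right 89°, forward 15.3 m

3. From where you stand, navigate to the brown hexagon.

turn right 56°, forward 8.4 m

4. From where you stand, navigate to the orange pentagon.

turn right 77°, forward 11.1 m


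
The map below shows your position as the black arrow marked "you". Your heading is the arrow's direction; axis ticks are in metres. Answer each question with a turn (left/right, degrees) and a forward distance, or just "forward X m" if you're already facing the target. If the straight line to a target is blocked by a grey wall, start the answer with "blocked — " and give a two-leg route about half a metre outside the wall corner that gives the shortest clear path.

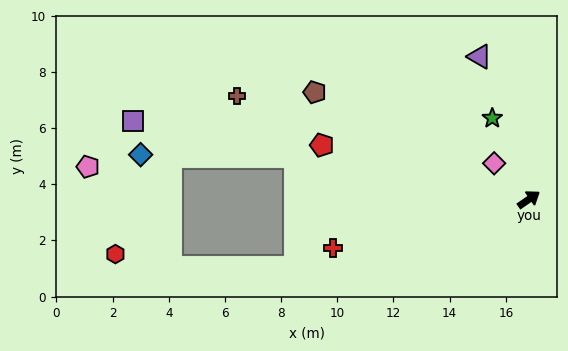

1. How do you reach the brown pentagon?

turn left 119°, forward 8.5 m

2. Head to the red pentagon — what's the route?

turn left 131°, forward 7.6 m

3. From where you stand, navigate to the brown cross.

turn left 126°, forward 11.0 m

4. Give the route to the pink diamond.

turn left 99°, forward 1.8 m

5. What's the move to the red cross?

turn left 159°, forward 7.2 m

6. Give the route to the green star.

turn left 80°, forward 3.2 m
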